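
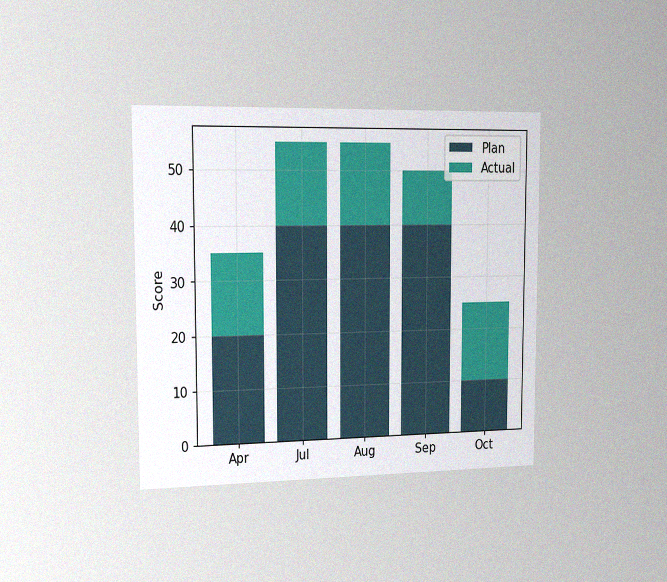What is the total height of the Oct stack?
25

The chart is viewed slightly from the left, with some photo noise. The Oct stack's top reaches 25 on the y-axis.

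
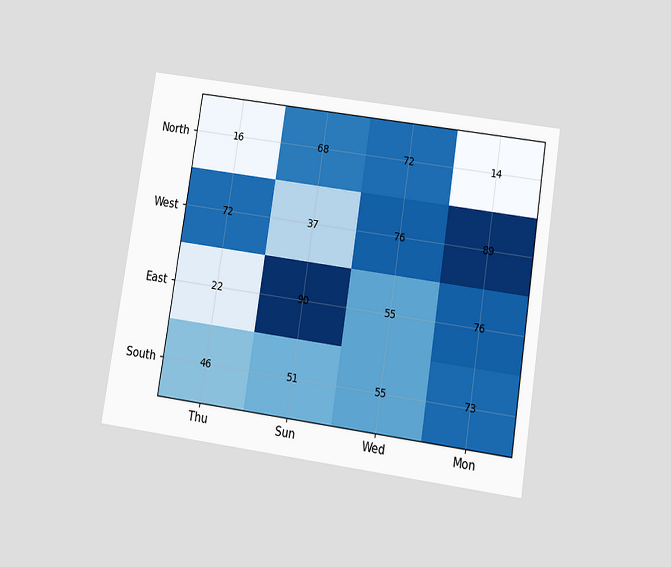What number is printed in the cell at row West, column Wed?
The chart is tilted about 9° clockwise and viewed slightly from below. The (West, Wed) cell reads 76.

76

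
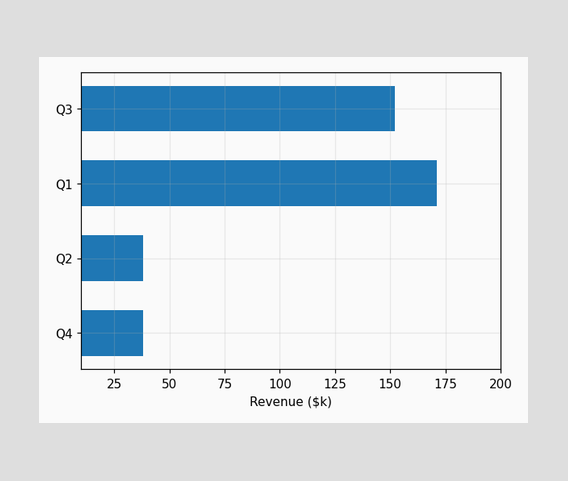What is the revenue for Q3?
$152k

Reading along the chart's x-axis, the Q3 bar reaches $152k.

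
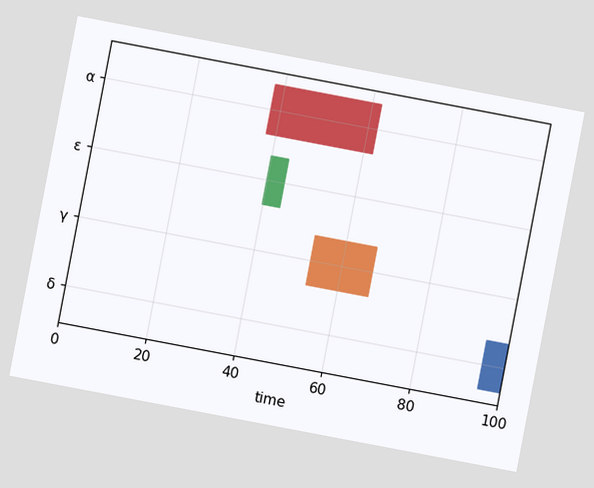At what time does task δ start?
95

The chart is tilted about 11° clockwise. The δ bar begins at t=95.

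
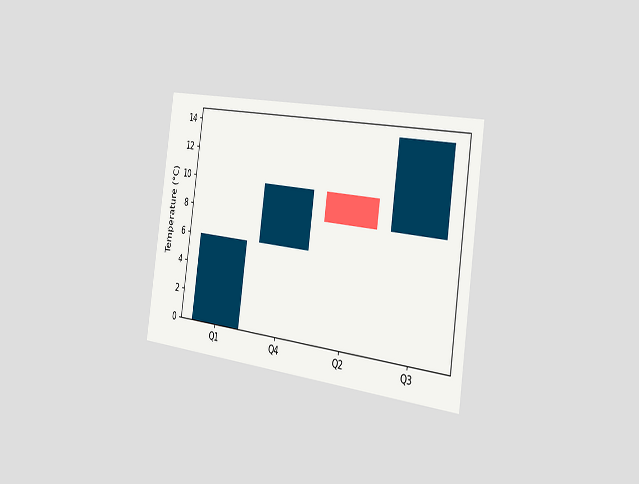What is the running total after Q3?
The chart is tilted about 8° clockwise and viewed slightly from the right. After Q3 the running total reaches 14°C.

14°C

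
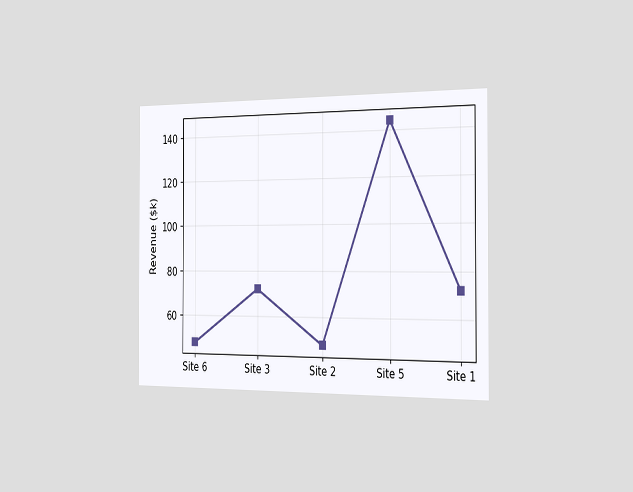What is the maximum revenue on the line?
$144k

The chart is viewed slightly from the right. The highest point is at Site 5, and reading across to the y-axis gives $144k.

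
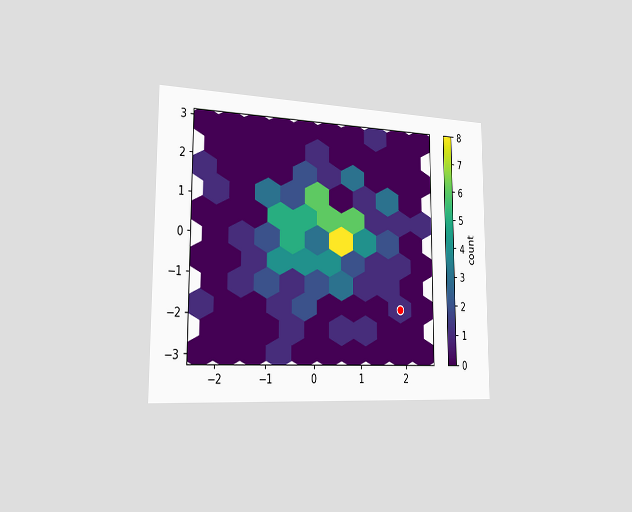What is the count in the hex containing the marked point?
1

The chart is viewed slightly from the left. The marked hex reads 1 on the colorbar.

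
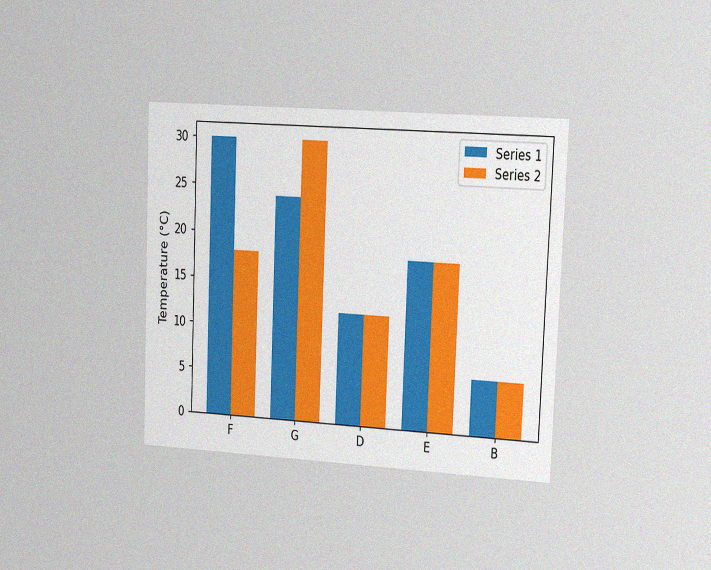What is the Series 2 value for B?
The chart is tilted about 2° clockwise and viewed slightly from the right, with some photo noise. The Series 2 bar at B reaches 6°C on the y-axis.

6°C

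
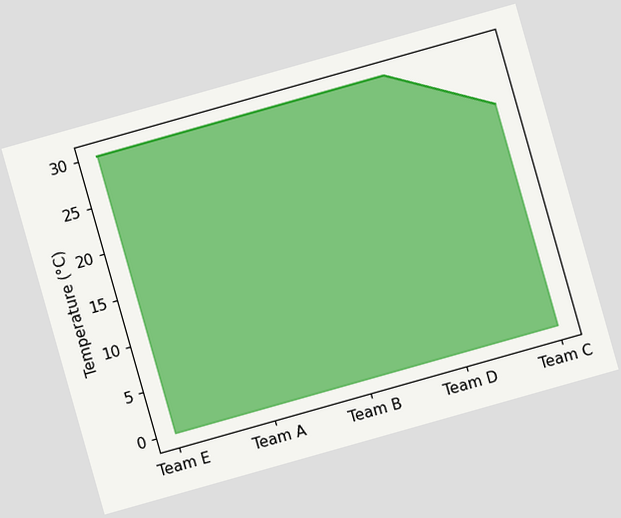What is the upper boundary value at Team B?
30°C

The chart is tilted about 16° counter-clockwise. At Team B the upper boundary is at 30°C.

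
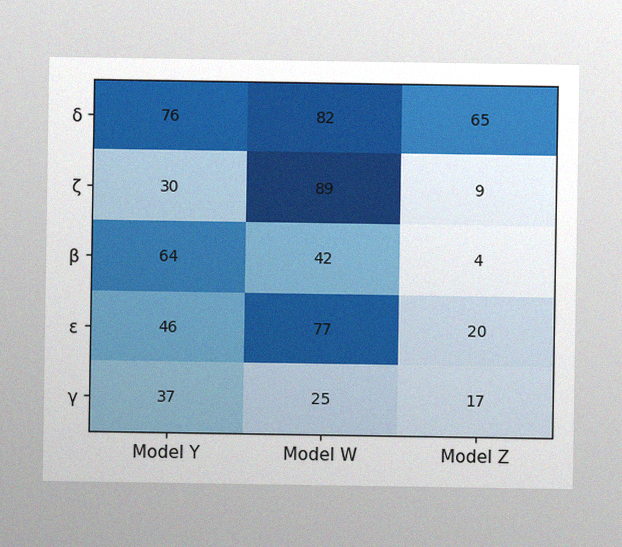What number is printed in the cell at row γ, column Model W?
25

The image has some photo noise and uneven lighting. The (γ, Model W) cell reads 25.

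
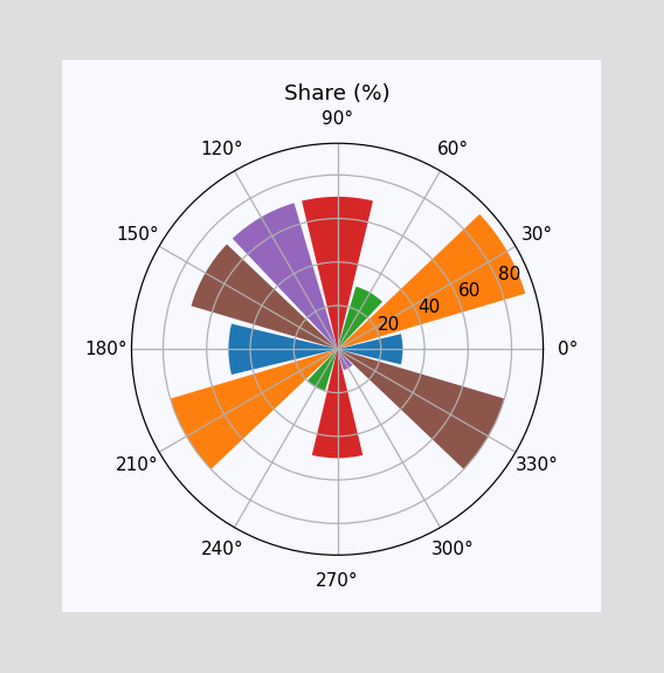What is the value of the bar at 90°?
The bar at 90° reaches 70% on the radial axis.

70%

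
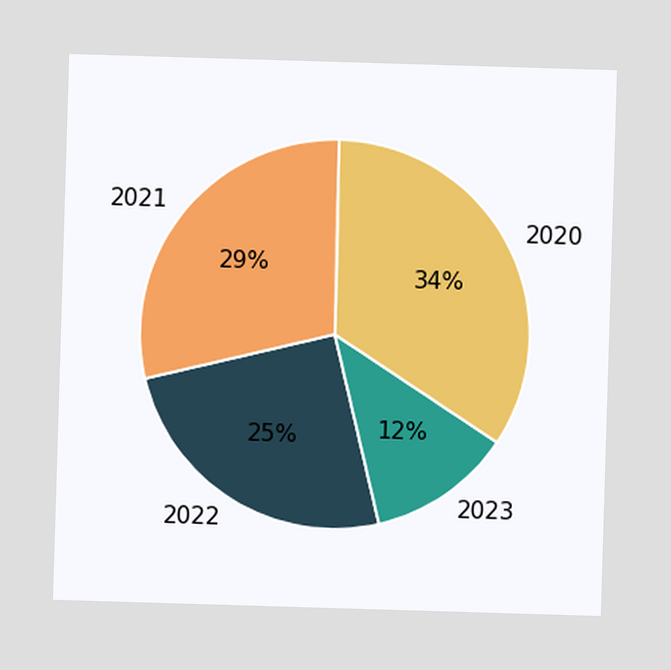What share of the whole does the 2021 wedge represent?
The 2021 slice takes up 29% of the pie.

29%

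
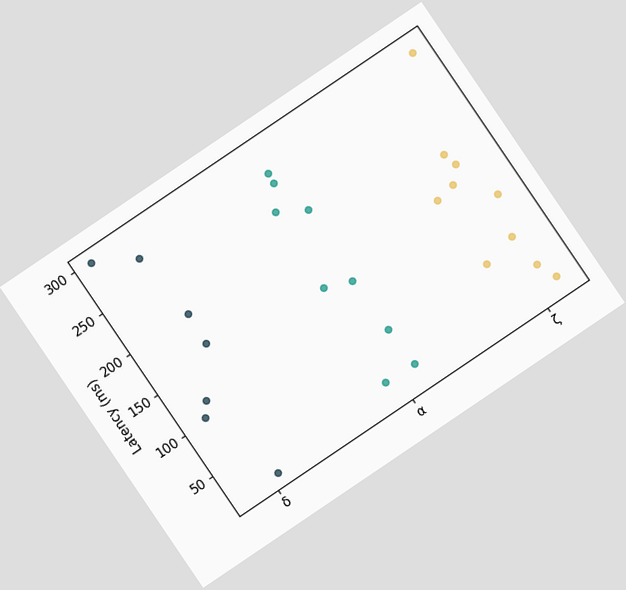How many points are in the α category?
The chart is tilted about 34° counter-clockwise. Counting the markers in the α column gives 9.

9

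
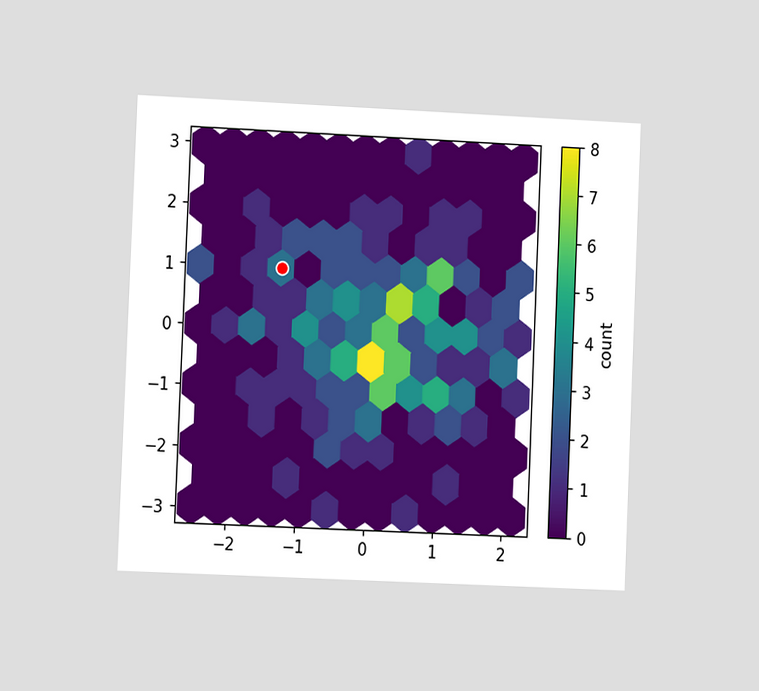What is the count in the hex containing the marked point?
The chart is tilted about 2° clockwise and viewed at a slight angle. The marked hex reads 3 on the colorbar.

3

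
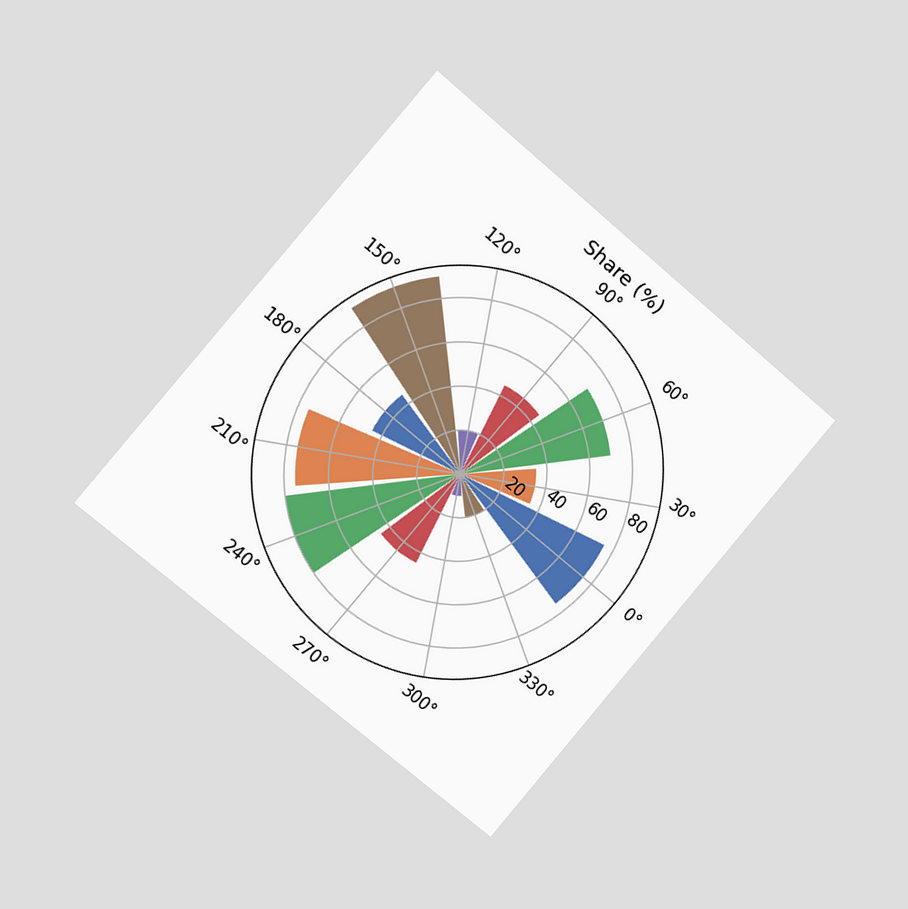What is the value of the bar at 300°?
10%

The chart is tilted about 40° clockwise and viewed slightly from the left. The bar at 300° reaches 10% on the radial axis.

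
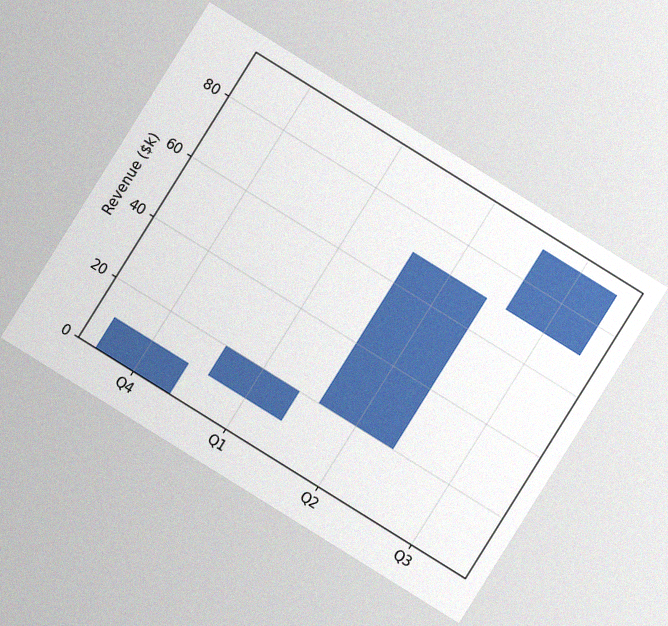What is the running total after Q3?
$90k

The chart is tilted about 32° clockwise, with some photo noise. After Q3 the running total reaches $90k.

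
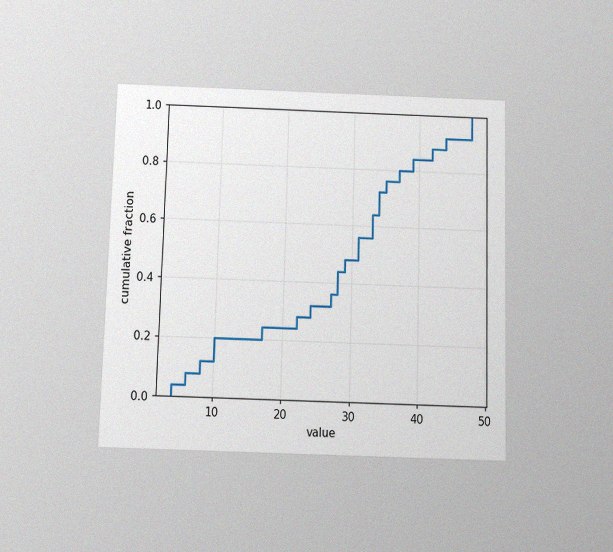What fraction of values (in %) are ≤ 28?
44%

The chart is viewed slightly from below, with some photo noise. At x=28 the ECDF step is at 44%.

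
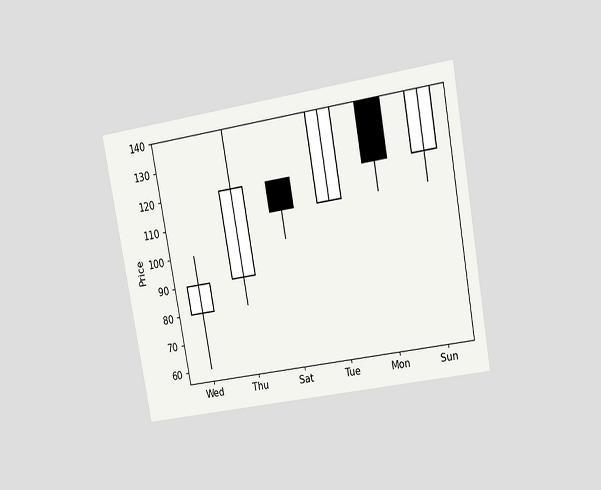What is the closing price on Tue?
140

The chart is tilted about 10° counter-clockwise and viewed at a slight angle. The Tue candle closes at 140.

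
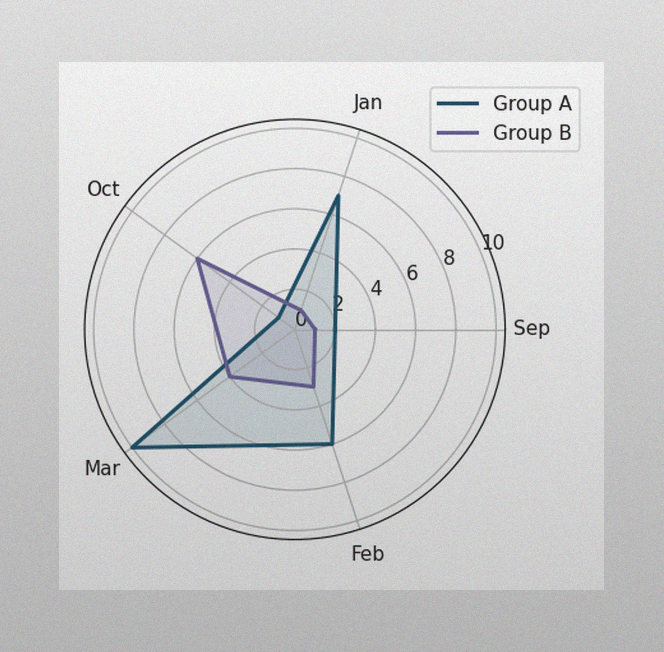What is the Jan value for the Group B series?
1

The image has some photo noise and uneven lighting. On the Jan axis, Group B reaches 1.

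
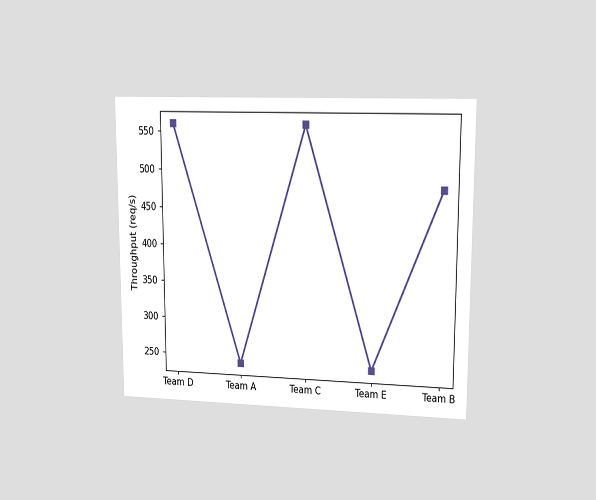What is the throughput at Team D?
560req/s

The chart is viewed at a slight angle. At Team D, the line is at 560req/s.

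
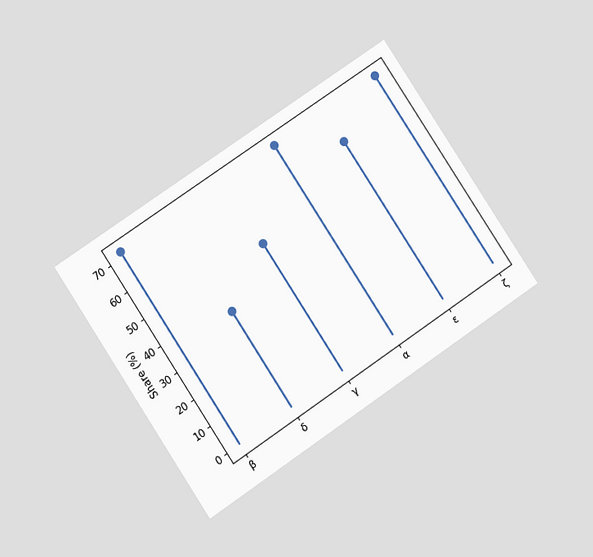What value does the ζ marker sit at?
72%

The chart is tilted about 34° counter-clockwise and viewed at a slight angle. The ζ marker sits at 72%.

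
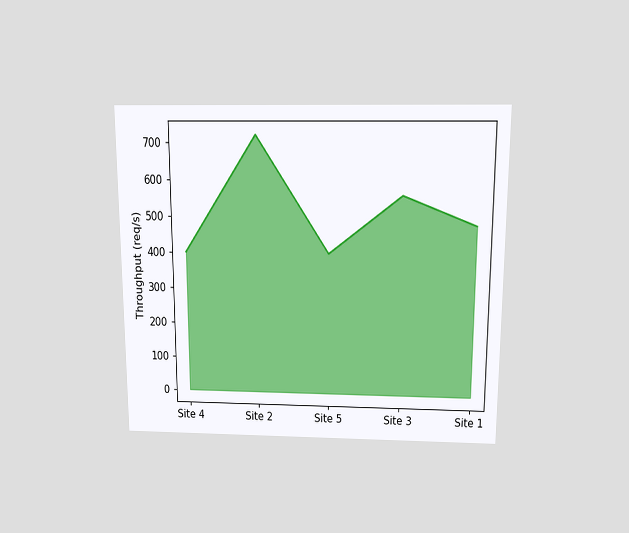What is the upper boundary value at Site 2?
720req/s

The chart is viewed slightly from above. At Site 2 the upper boundary is at 720req/s.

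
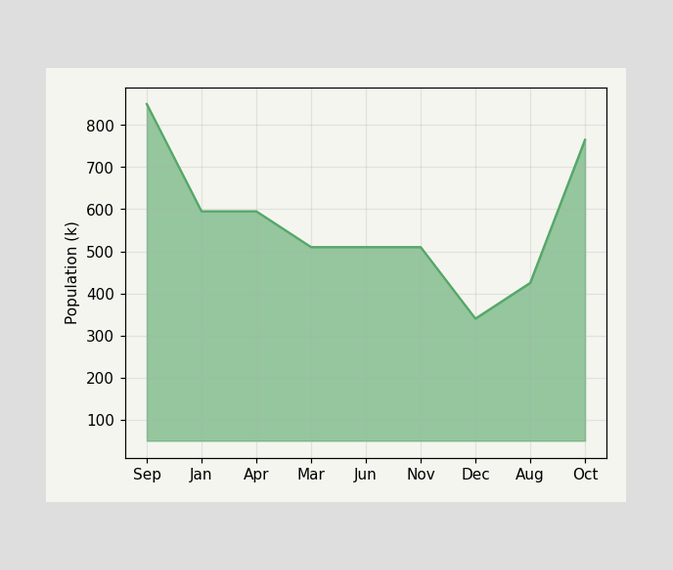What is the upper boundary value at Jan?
595k

At Jan the upper boundary is at 595k.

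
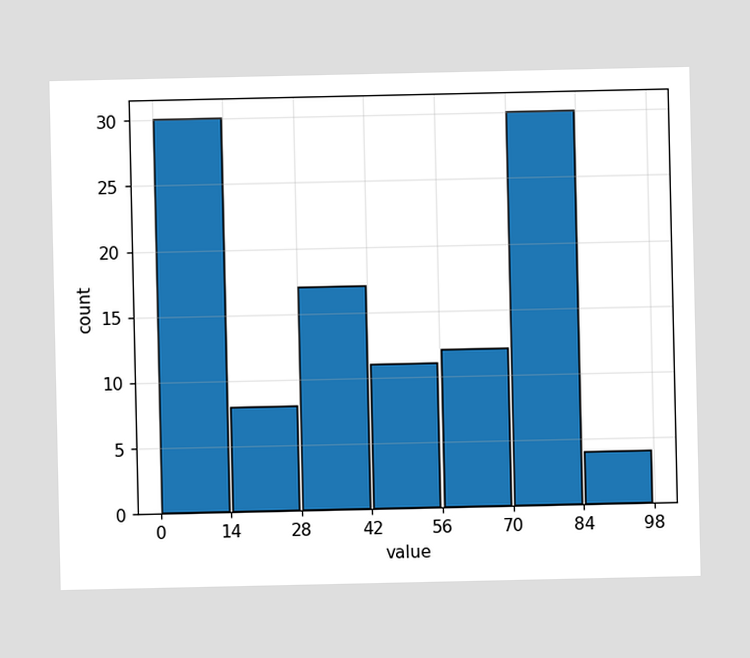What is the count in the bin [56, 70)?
12

The [56, 70) bin has height 12.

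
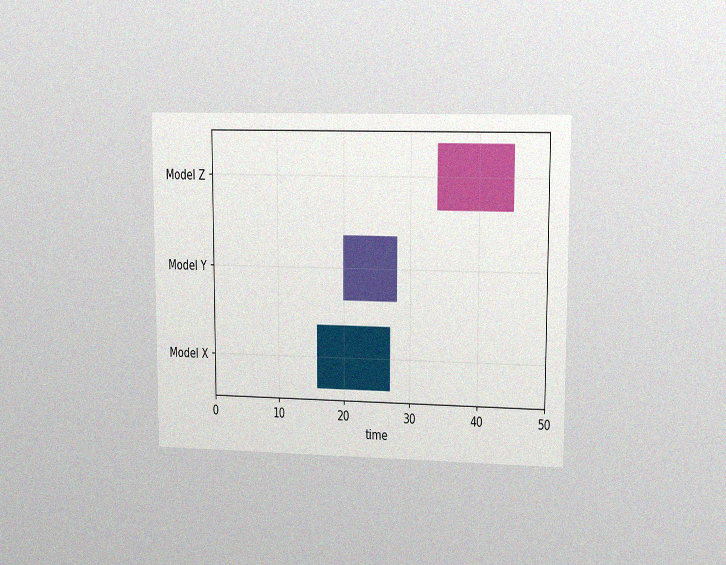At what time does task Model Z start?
34

The chart is viewed at a slight angle, with some photo noise. The Model Z bar begins at t=34.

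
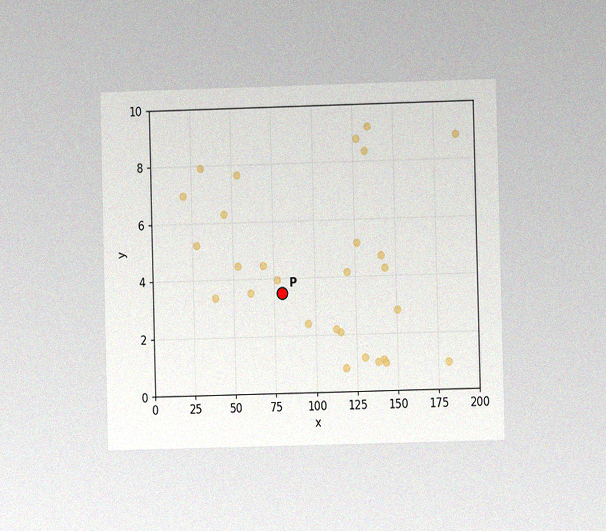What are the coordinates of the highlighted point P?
(80, 3.5)

The chart is viewed at a slight angle, with some photo noise. Following the gridlines from P to each axis, P sits at (80, 3.5).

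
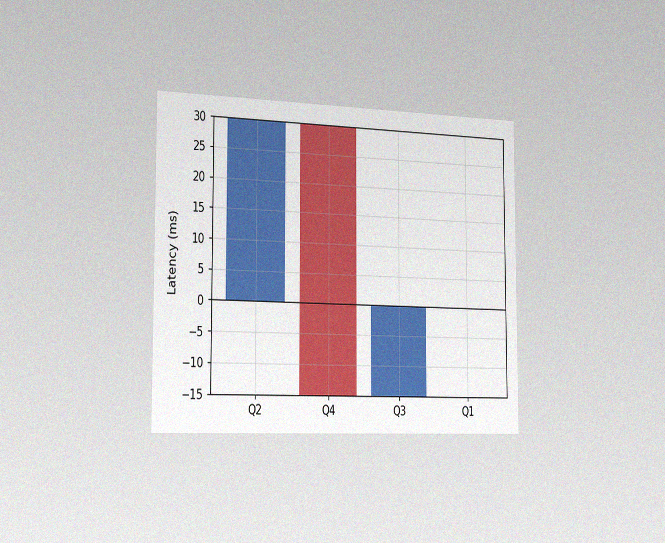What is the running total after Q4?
The chart is viewed slightly from the left, with some photo noise. After Q4 the running total reaches -15ms.

-15ms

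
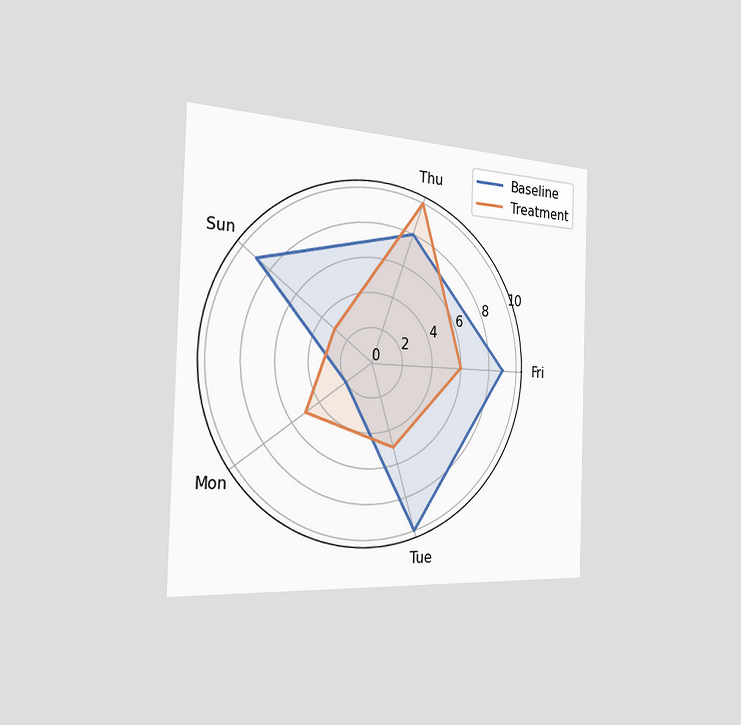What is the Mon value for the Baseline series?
2

The chart is viewed slightly from the left. On the Mon axis, Baseline reaches 2.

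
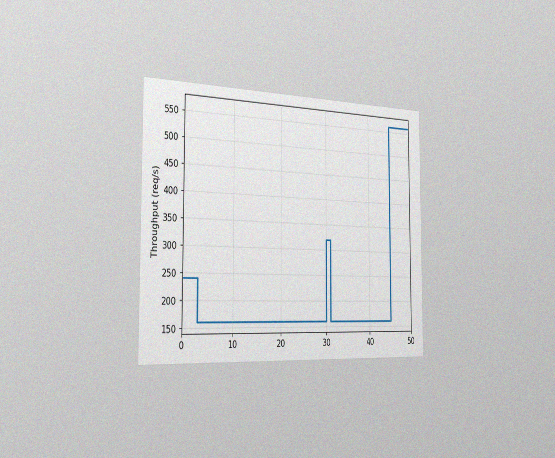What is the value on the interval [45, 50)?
The chart is viewed slightly from the left, with some photo noise. On [45, 50) the step sits at 560req/s.

560req/s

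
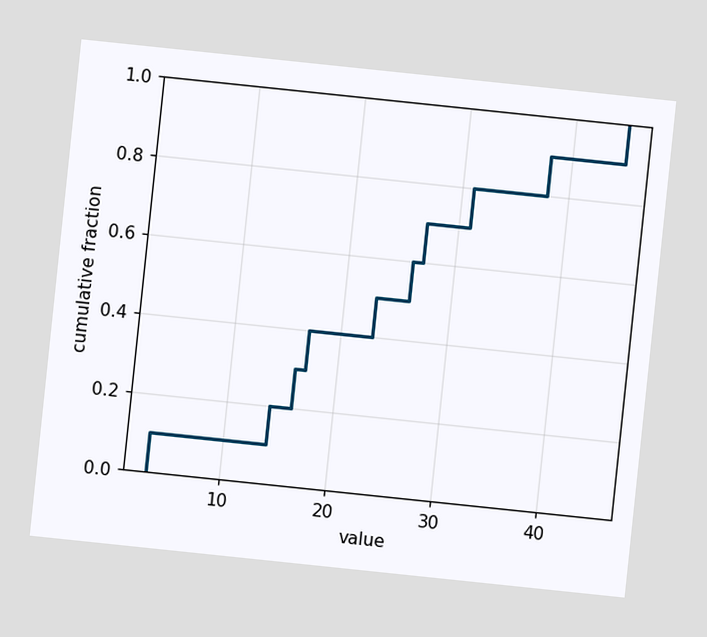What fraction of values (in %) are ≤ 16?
The chart is tilted about 6° clockwise. At x=16 the ECDF step is at 30%.

30%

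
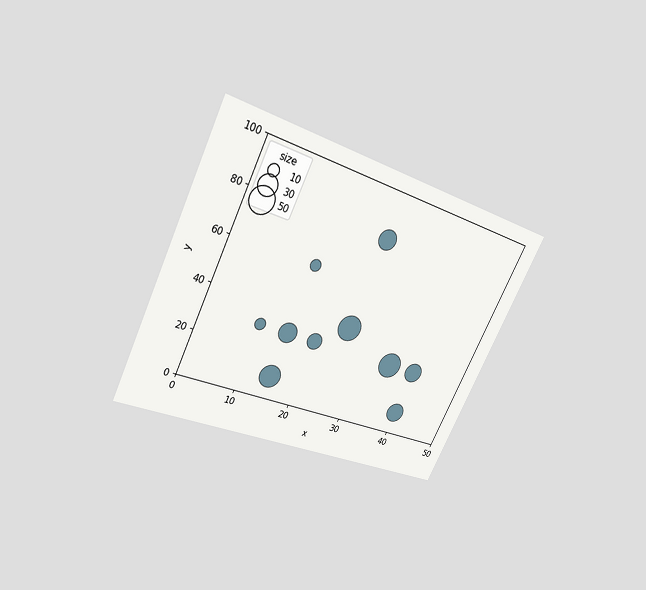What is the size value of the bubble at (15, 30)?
The chart is tilted about 26° clockwise and viewed slightly from above. Matching the bubble at (15, 30) against the size legend gives 30.

30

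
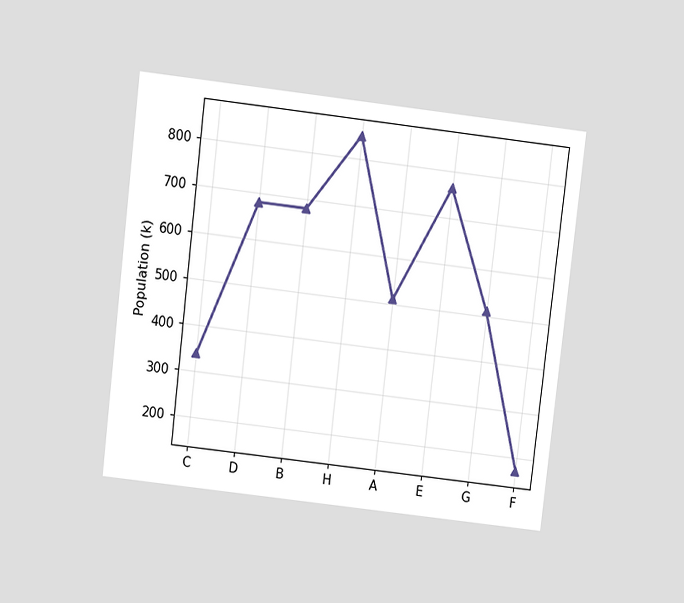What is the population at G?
The chart is tilted about 7° clockwise and viewed slightly from above. At G, the line is at 510k.

510k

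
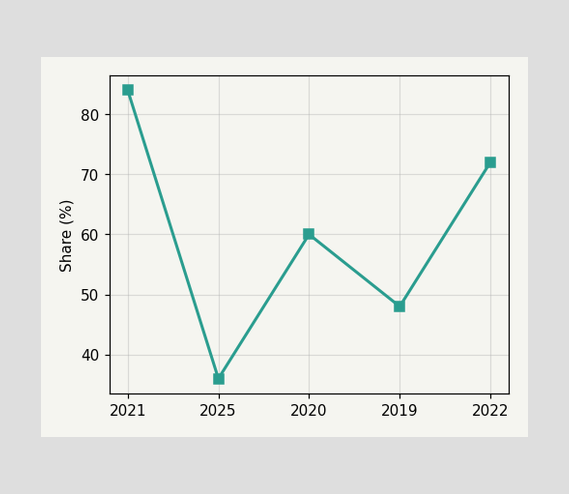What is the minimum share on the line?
The lowest point is at 2025, and reading across to the y-axis gives 36%.

36%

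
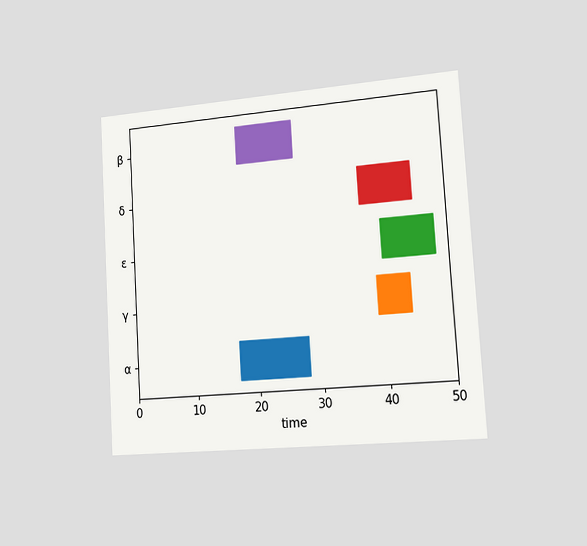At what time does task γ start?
The chart is tilted about 4° counter-clockwise and viewed slightly from the right. The γ bar begins at t=39.

39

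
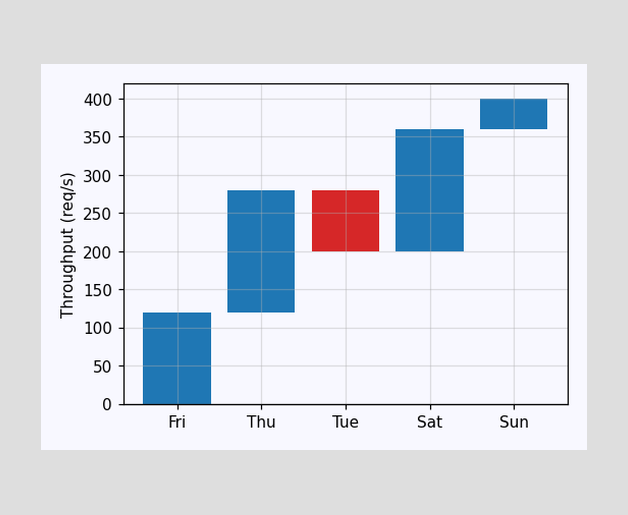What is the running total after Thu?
After Thu the running total reaches 280req/s.

280req/s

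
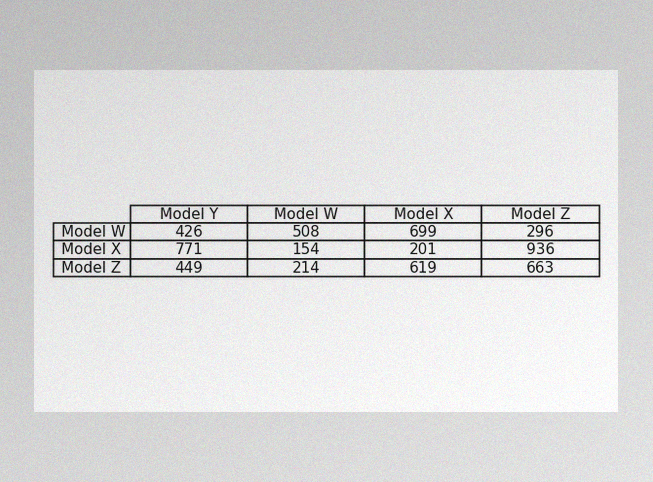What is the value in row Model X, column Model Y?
771

The image has some photo noise and uneven lighting. The (Model X, Model Y) cell reads 771.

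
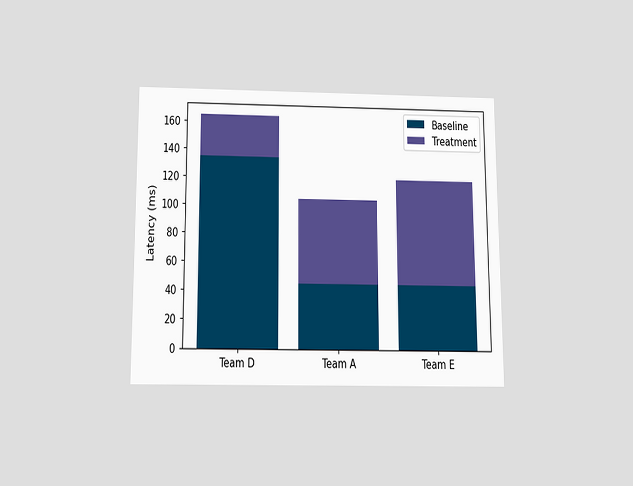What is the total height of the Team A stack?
105ms

The chart is viewed slightly from below. The Team A stack's top reaches 105ms on the y-axis.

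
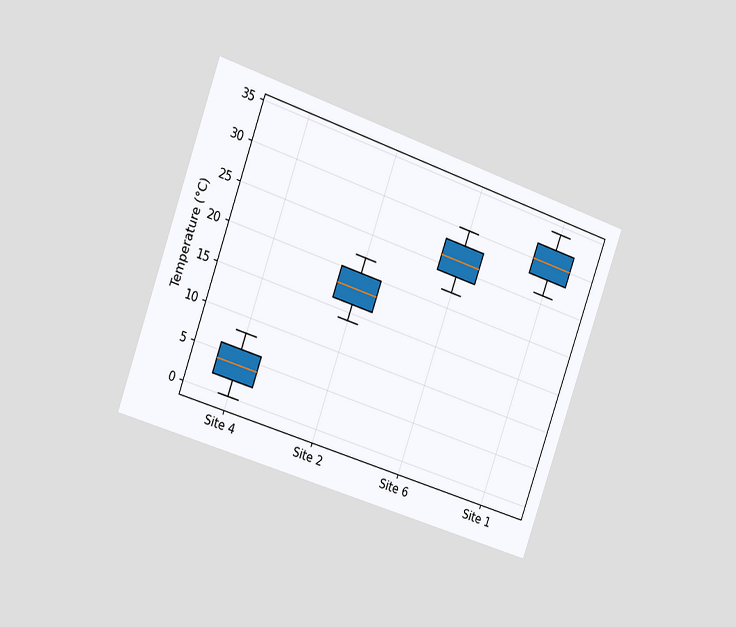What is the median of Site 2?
18°C

The chart is tilted about 20° clockwise and viewed slightly from the left. The median line in the Site 2 box sits at 18°C.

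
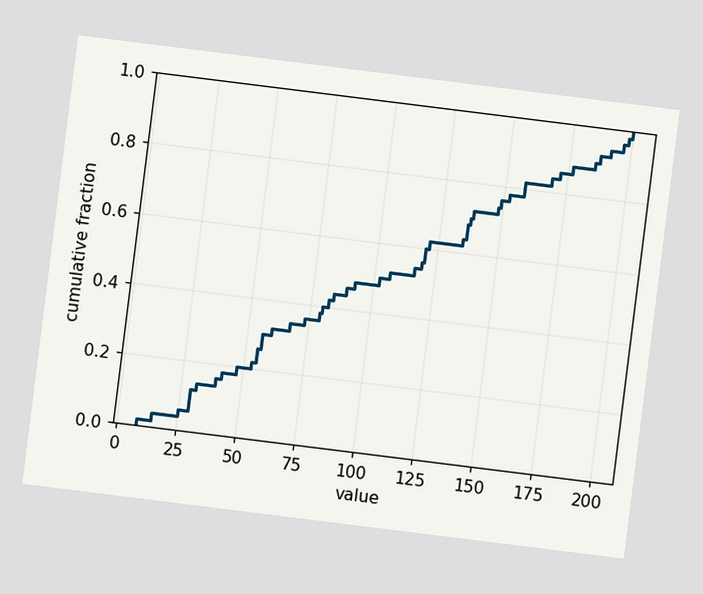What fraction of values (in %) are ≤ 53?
The chart is tilted about 7° clockwise. At x=53 the ECDF step is at 22%.

22%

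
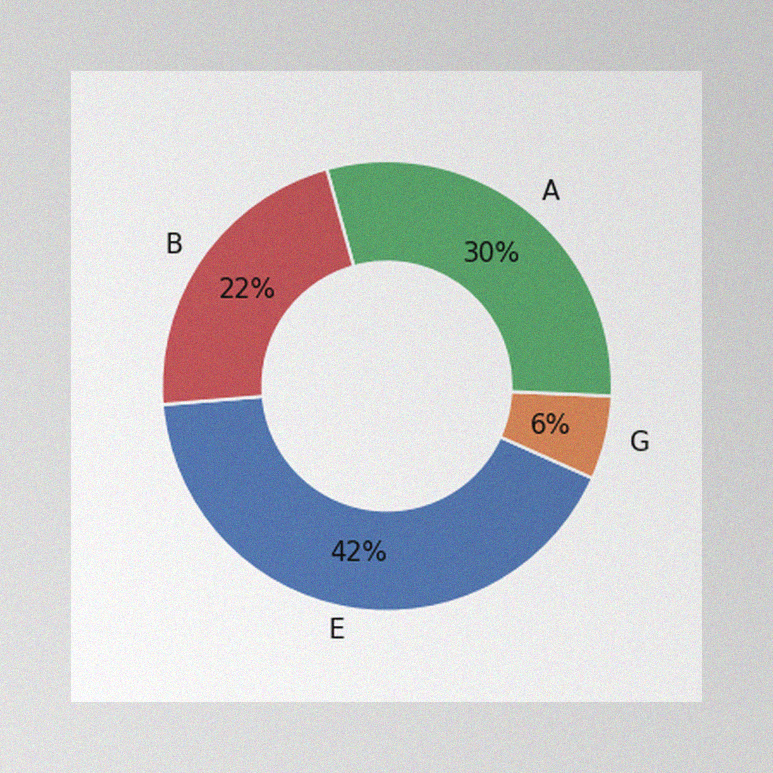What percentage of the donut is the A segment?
30%

The image has some photo noise and uneven lighting. The A segment takes up 30% of the ring.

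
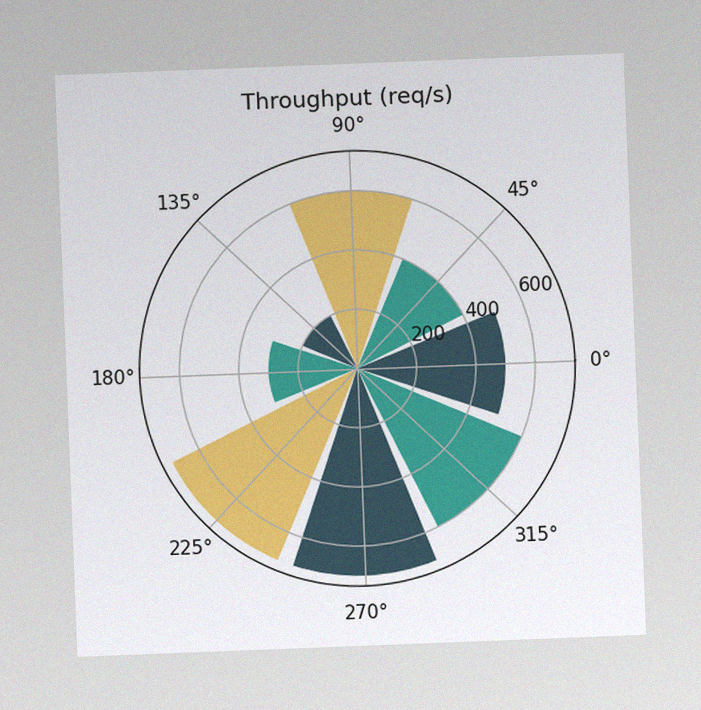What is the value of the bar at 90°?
600req/s

The chart is tilted about 2° counter-clockwise, with some photo noise. The bar at 90° reaches 600req/s on the radial axis.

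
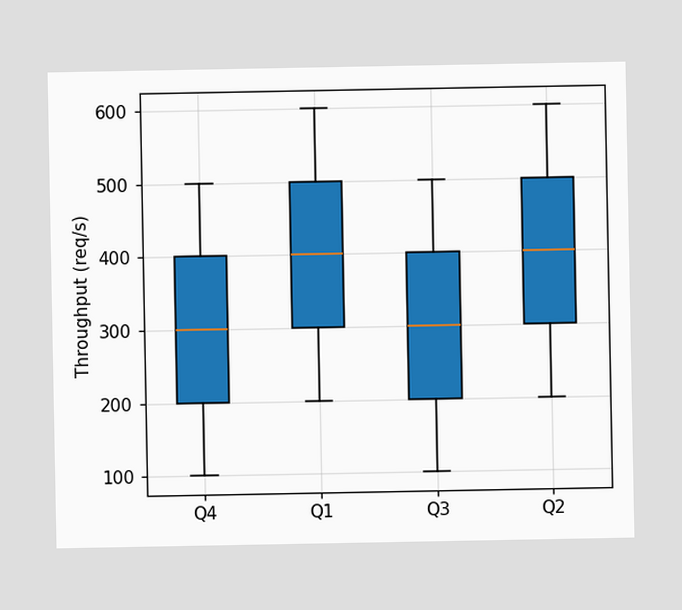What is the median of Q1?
400req/s

The median line in the Q1 box sits at 400req/s.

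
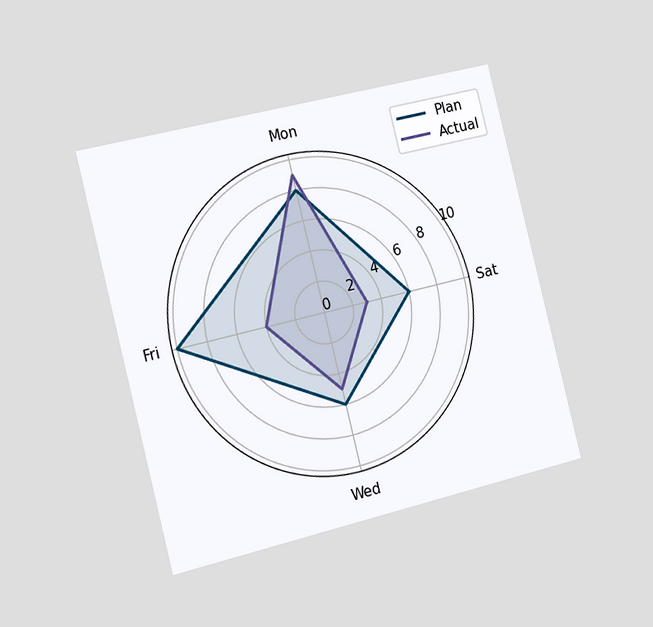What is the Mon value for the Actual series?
The chart is tilted about 14° counter-clockwise and viewed slightly from the left. On the Mon axis, Actual reaches 9.

9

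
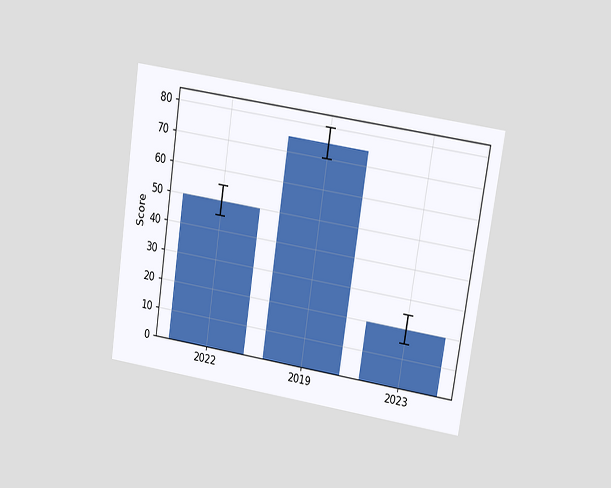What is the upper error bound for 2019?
80

The chart is tilted about 9° clockwise and viewed at a slight angle. The 2019 bar's upper whisker reaches 80.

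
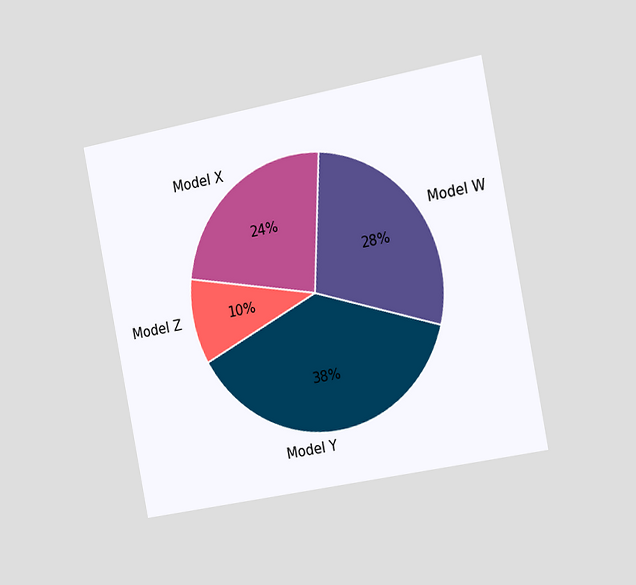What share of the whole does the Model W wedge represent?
28%

The chart is tilted about 11° counter-clockwise and viewed slightly from the right. The Model W slice takes up 28% of the pie.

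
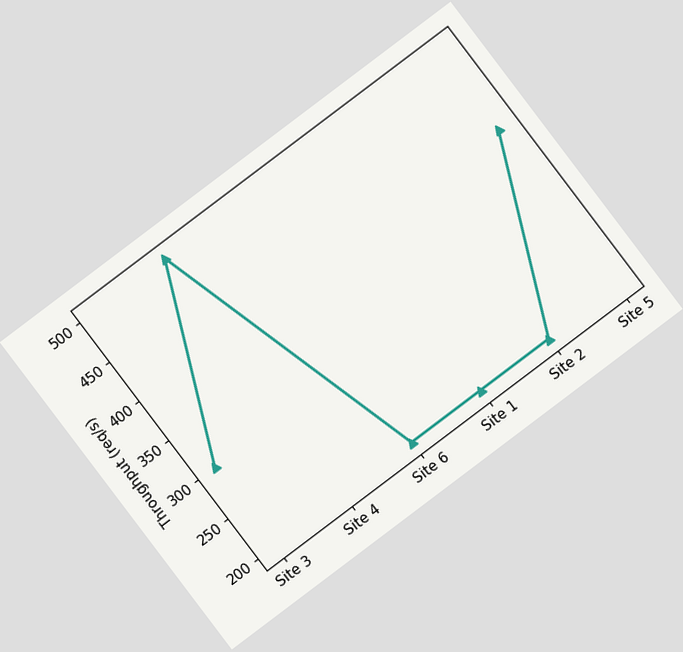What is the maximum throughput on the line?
The chart is tilted about 37° counter-clockwise. The highest point is at Site 4, and reading across to the y-axis gives 500req/s.

500req/s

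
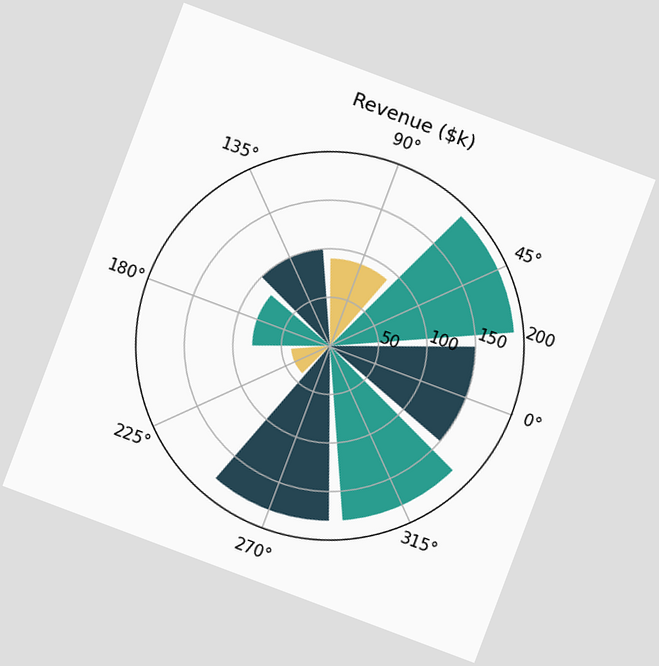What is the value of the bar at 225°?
$40k

The chart is tilted about 21° clockwise. The bar at 225° reaches $40k on the radial axis.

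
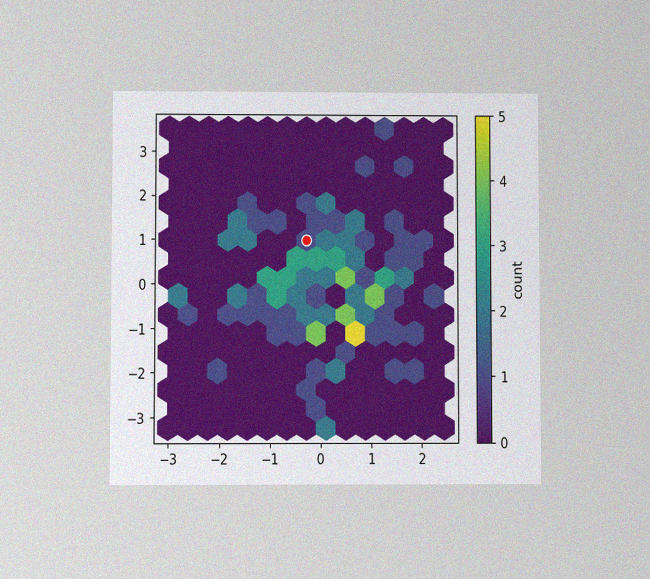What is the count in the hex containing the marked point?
1

The chart is viewed at a slight angle, with some photo noise. The marked hex reads 1 on the colorbar.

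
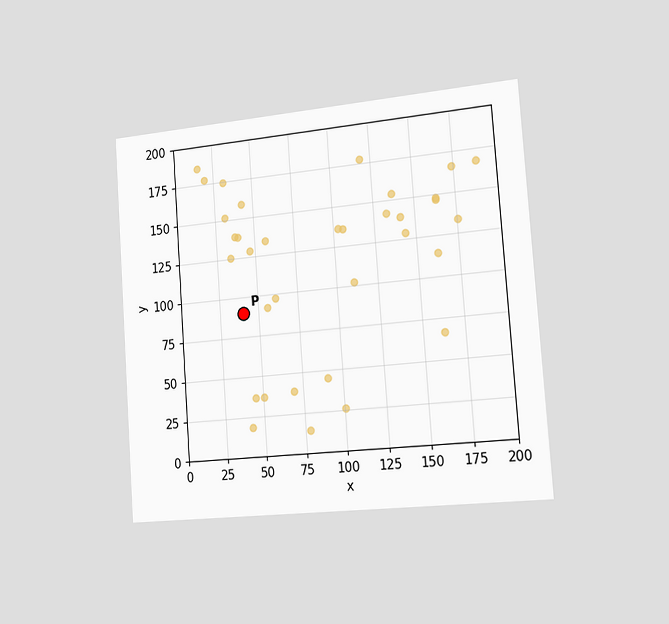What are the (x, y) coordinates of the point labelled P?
The chart is tilted about 4° counter-clockwise and viewed slightly from the right. Following the gridlines from P to each axis, P sits at (40, 90).

(40, 90)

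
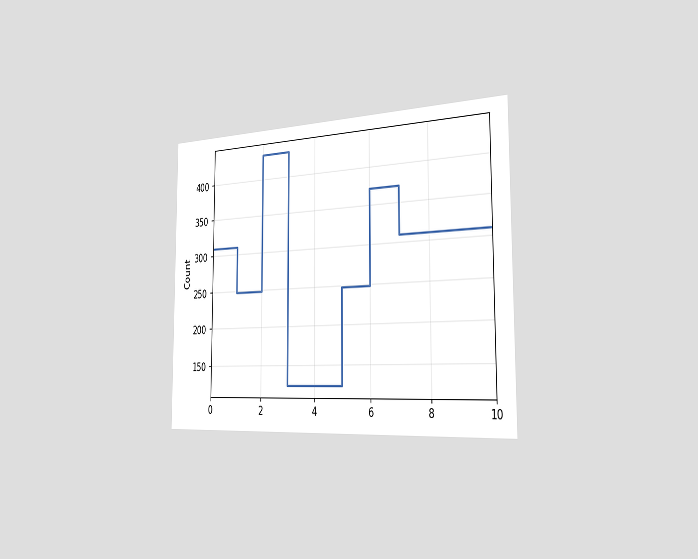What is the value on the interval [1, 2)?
The chart is viewed slightly from the right. On [1, 2) the step sits at 248.

248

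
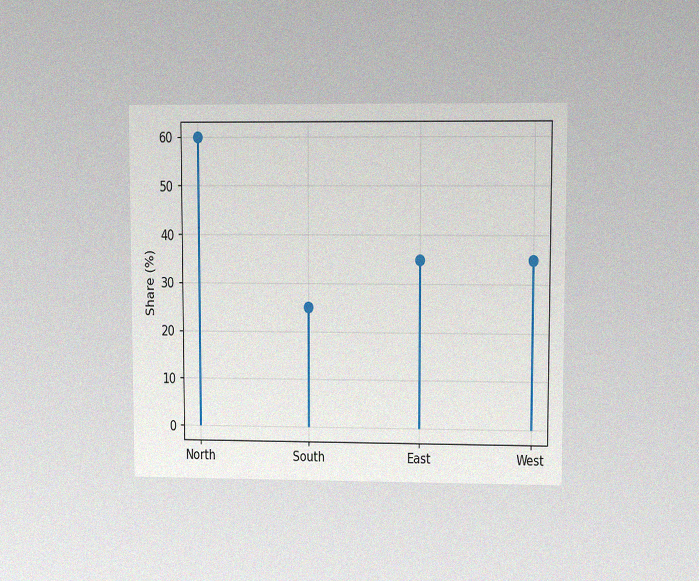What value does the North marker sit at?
60%

The chart is viewed at a slight angle, with some photo noise. The North marker sits at 60%.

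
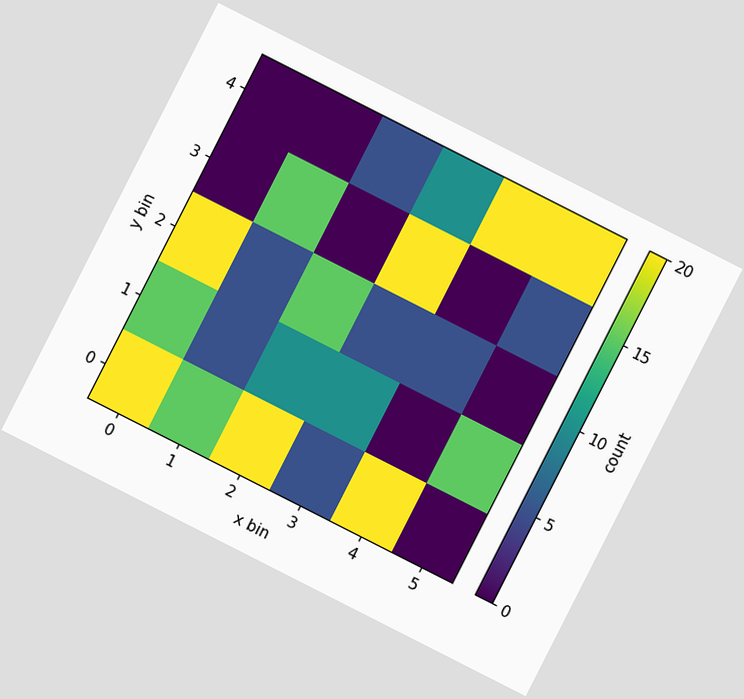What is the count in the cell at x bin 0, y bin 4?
0

The chart is tilted about 27° clockwise. Matching the cell (0, 4) against the colorbar gives 0.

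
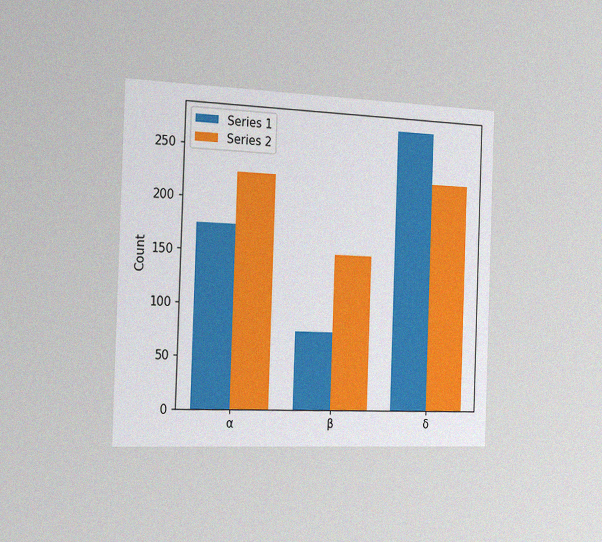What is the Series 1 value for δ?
275

The chart is tilted about 2° clockwise and viewed slightly from the left, with some photo noise. The Series 1 bar at δ reaches 275 on the y-axis.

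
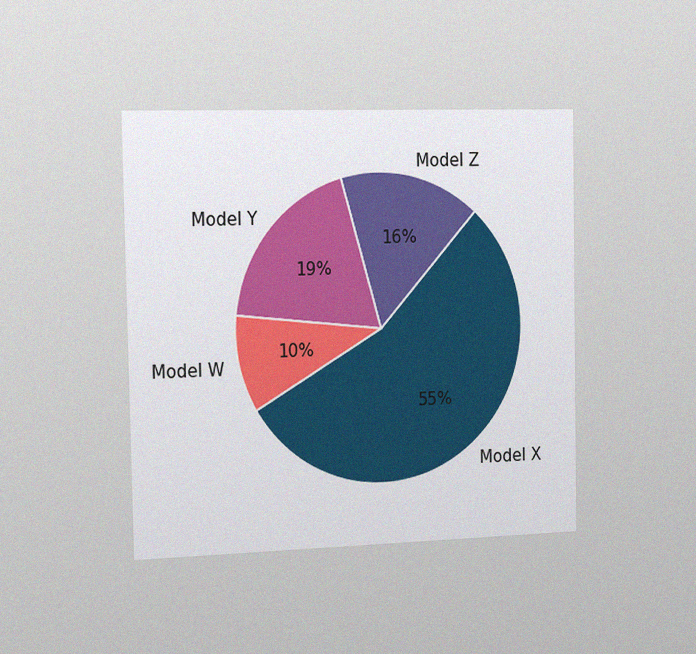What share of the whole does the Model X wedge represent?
The chart is viewed slightly from the left, with some photo noise. The Model X slice takes up 55% of the pie.

55%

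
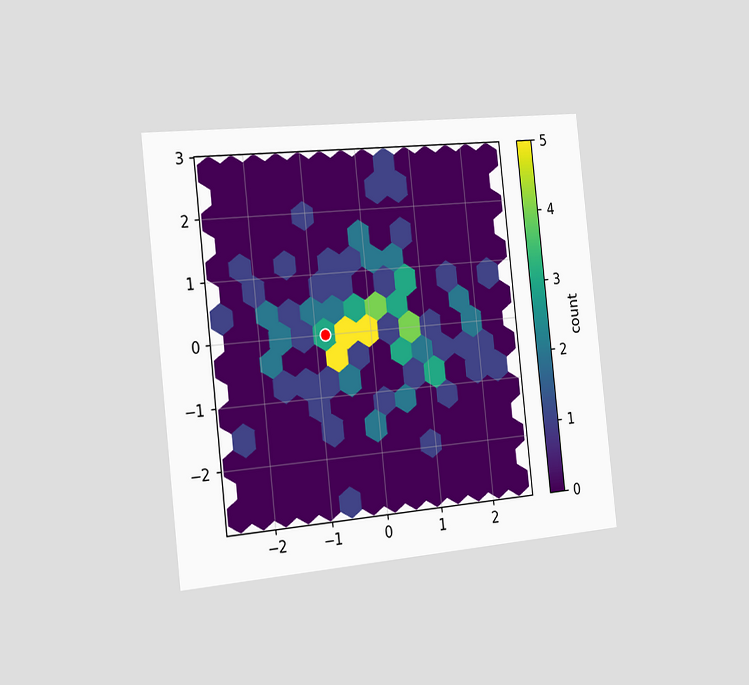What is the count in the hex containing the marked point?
3

The chart is tilted about 6° counter-clockwise and viewed slightly from the left. The marked hex reads 3 on the colorbar.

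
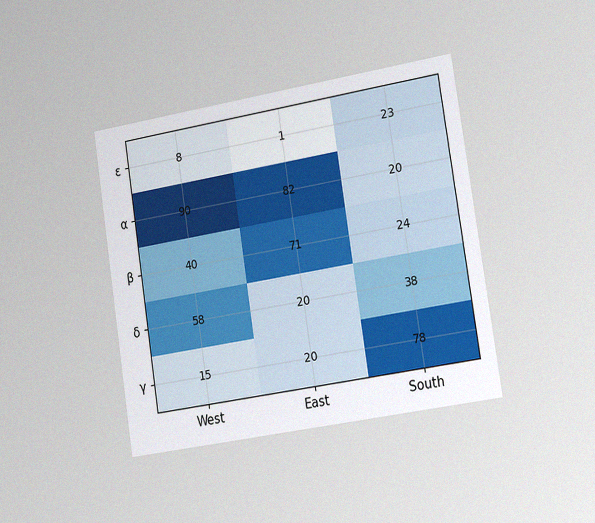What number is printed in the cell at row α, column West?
90

The chart is tilted about 9° counter-clockwise and viewed slightly from the right, with some photo noise. The (α, West) cell reads 90.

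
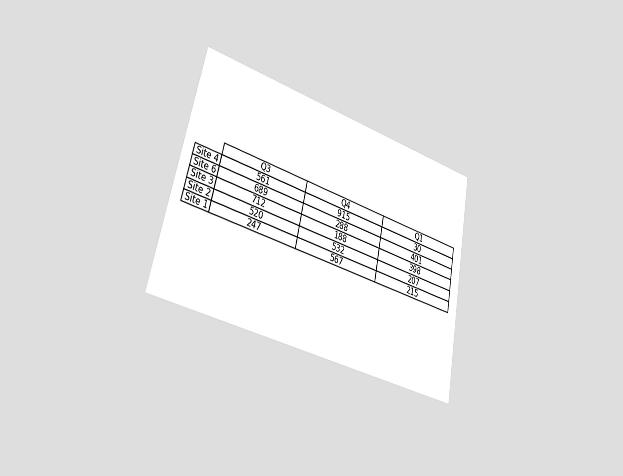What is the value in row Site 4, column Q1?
30

The chart is tilted about 12° clockwise and viewed slightly from the left. The (Site 4, Q1) cell reads 30.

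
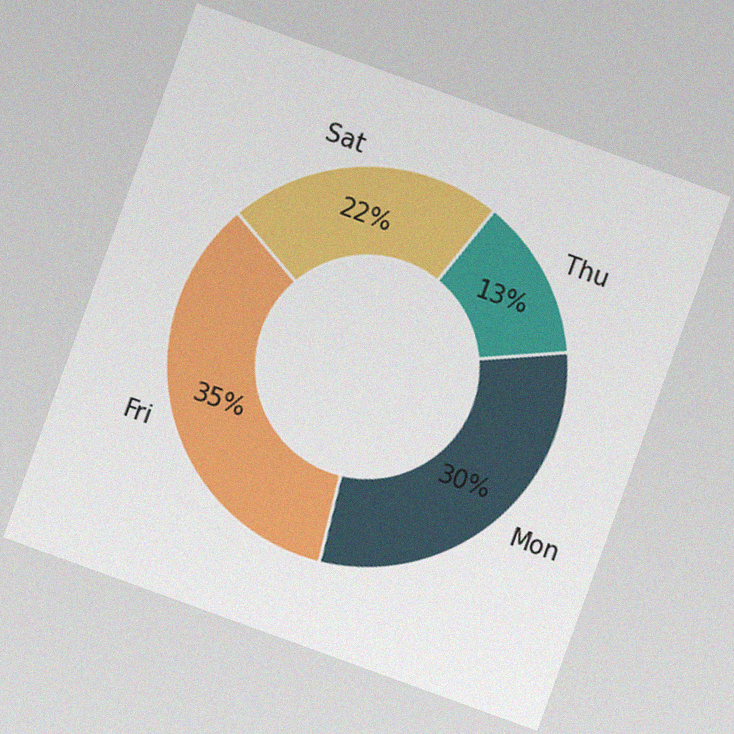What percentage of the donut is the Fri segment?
35%

The chart is tilted about 20° clockwise, with some photo noise. The Fri segment takes up 35% of the ring.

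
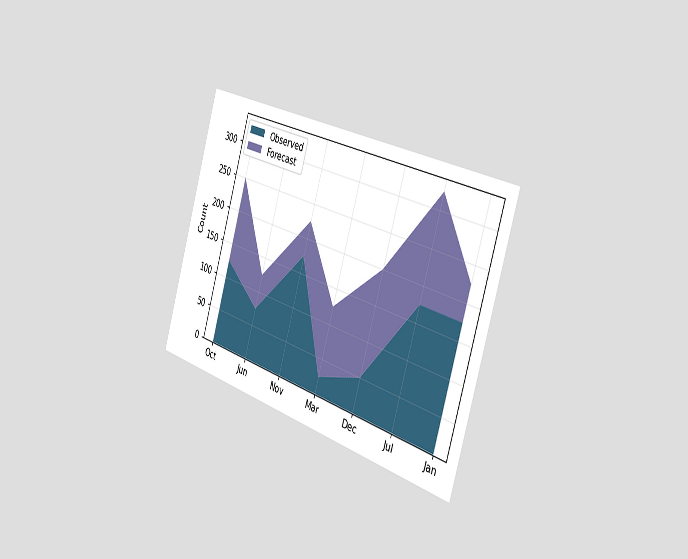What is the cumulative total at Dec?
The chart is tilted about 17° clockwise and viewed slightly from the right. The stacked total at Dec reaches 200.

200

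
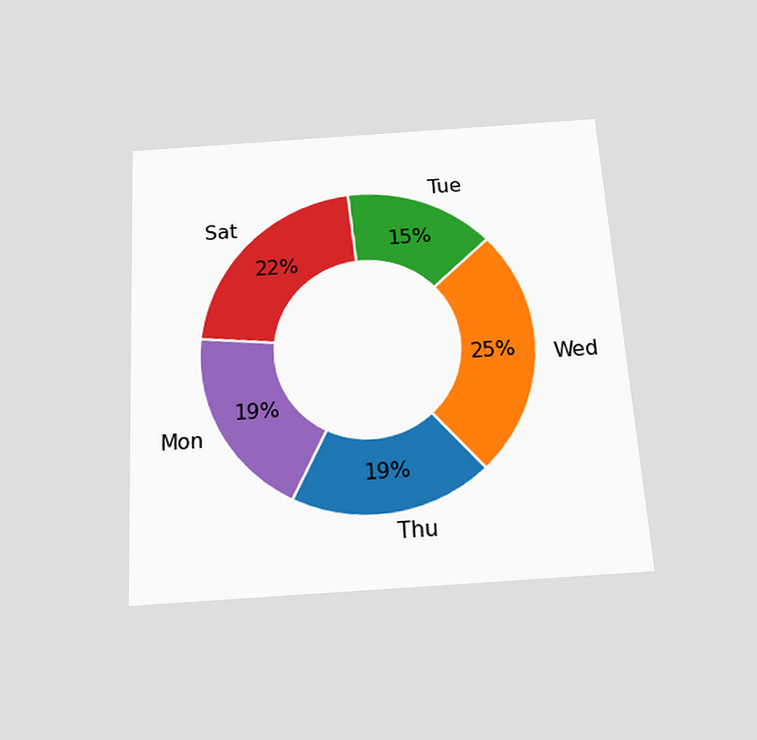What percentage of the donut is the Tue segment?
The chart is tilted about 3° counter-clockwise and viewed slightly from below. The Tue segment takes up 15% of the ring.

15%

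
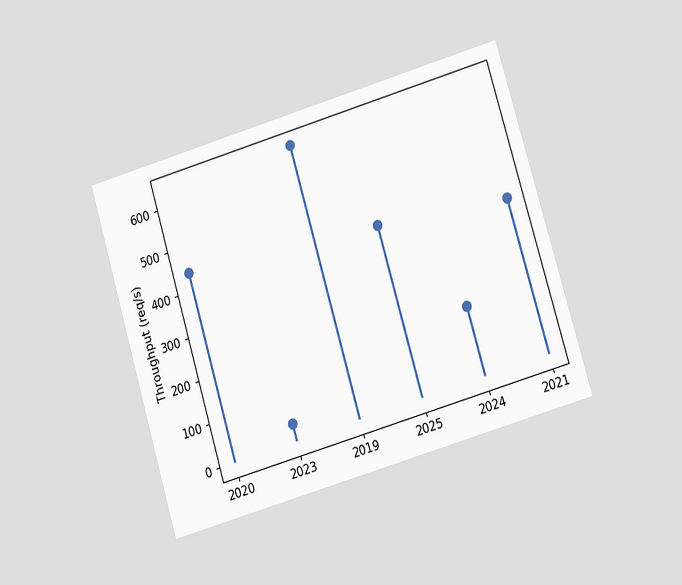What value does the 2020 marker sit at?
The chart is tilted about 17° counter-clockwise and viewed at a slight angle. The 2020 marker sits at 440req/s.

440req/s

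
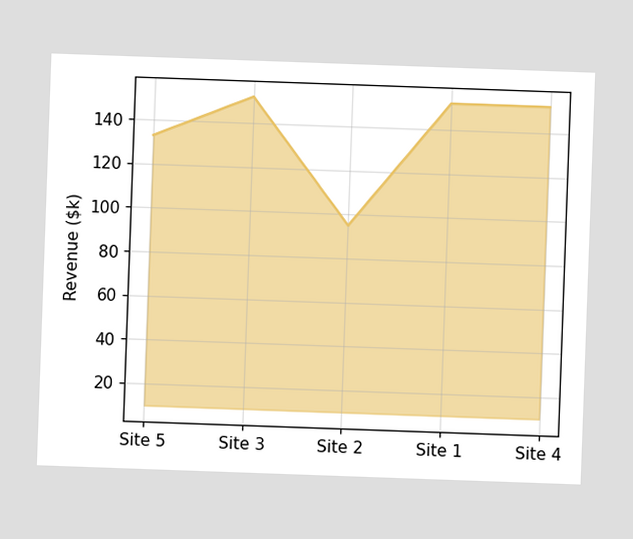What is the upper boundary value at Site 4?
The chart is tilted about 2° clockwise. At Site 4 the upper boundary is at $152k.

$152k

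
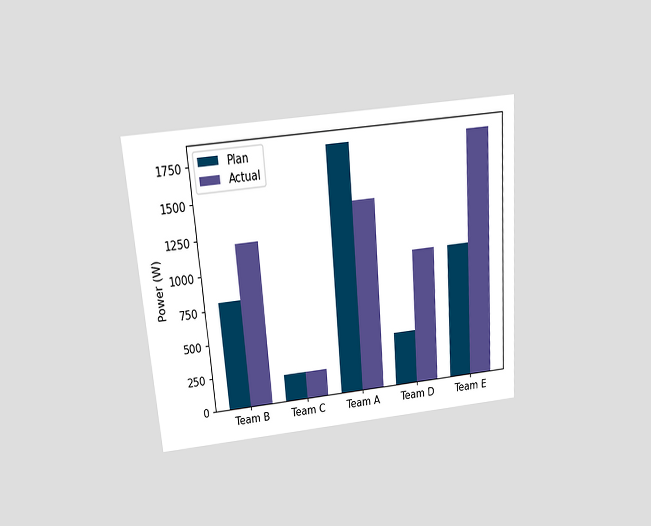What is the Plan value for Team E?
The chart is tilted about 5° counter-clockwise and viewed slightly from above. The Plan bar at Team E reaches 1000W on the y-axis.

1000W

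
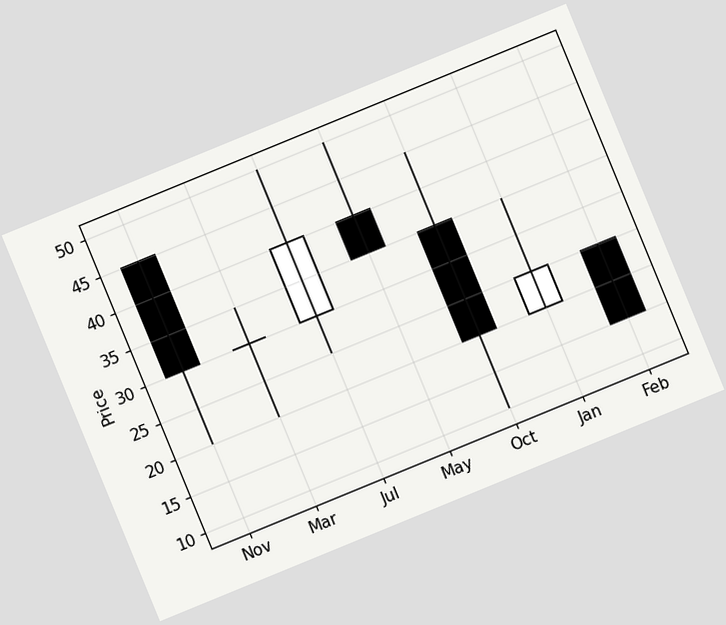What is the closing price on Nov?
30

The chart is tilted about 22° counter-clockwise. The Nov candle closes at 30.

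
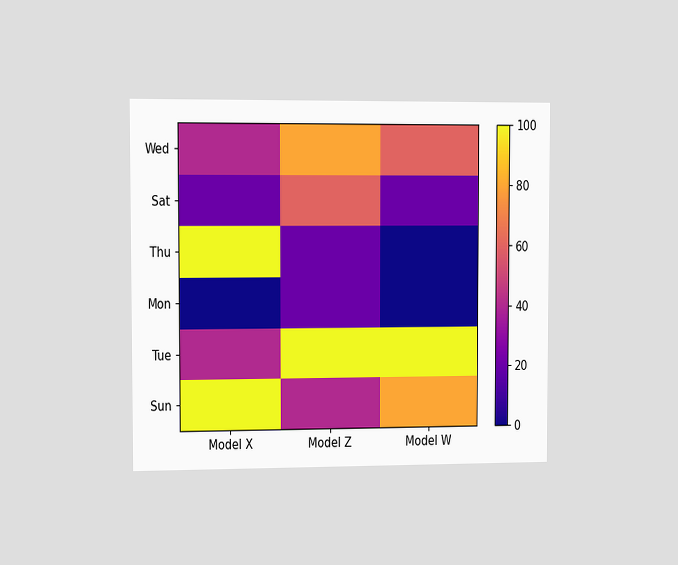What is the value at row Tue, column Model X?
40

The chart is viewed slightly from the left. Matching cell (Tue, Model X) against the colorbar gives 40.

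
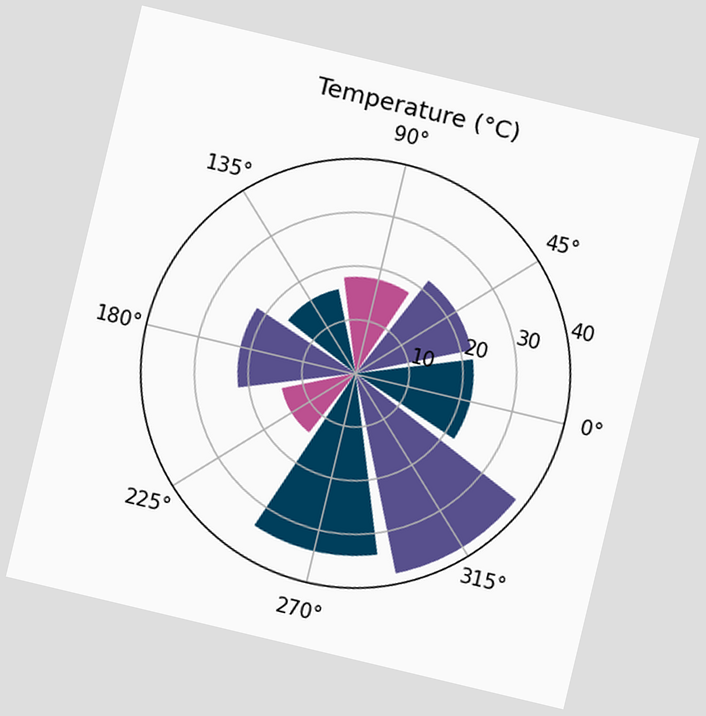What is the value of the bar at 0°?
22°C

The chart is tilted about 13° clockwise. The bar at 0° reaches 22°C on the radial axis.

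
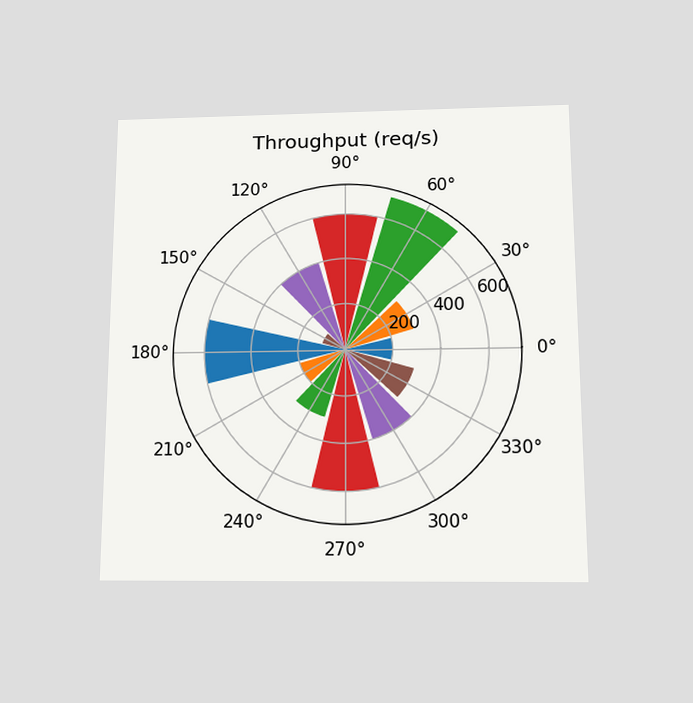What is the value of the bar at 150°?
100req/s

The chart is viewed slightly from below. The bar at 150° reaches 100req/s on the radial axis.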